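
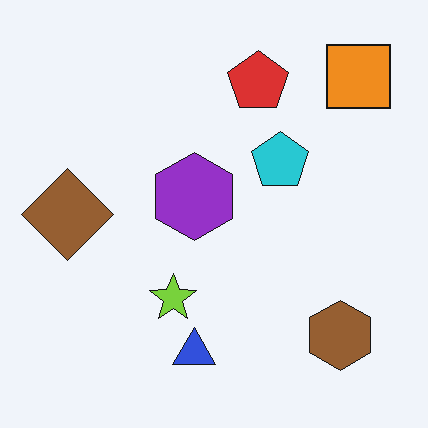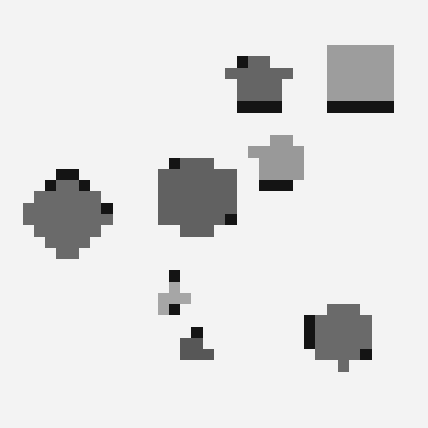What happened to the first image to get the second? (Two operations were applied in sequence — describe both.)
The second image is the first converted to grayscale, then coarsely pixelated.

All color is removed — every shape is now a shade of grey. Shapes are reduced to large square blocks; fine edges and outlines are lost — a downscale-then-upscale (mosaic) effect.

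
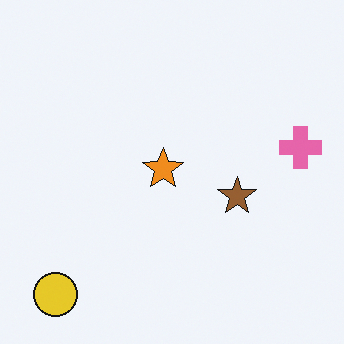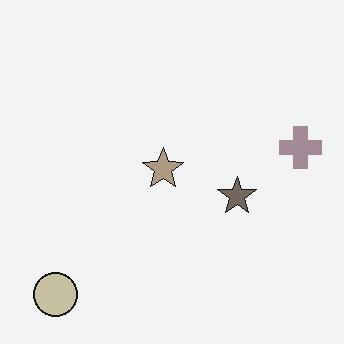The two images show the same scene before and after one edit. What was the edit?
This is the original image made much more muted (saturation change).

All colors are more muted and greyish — a global saturation change.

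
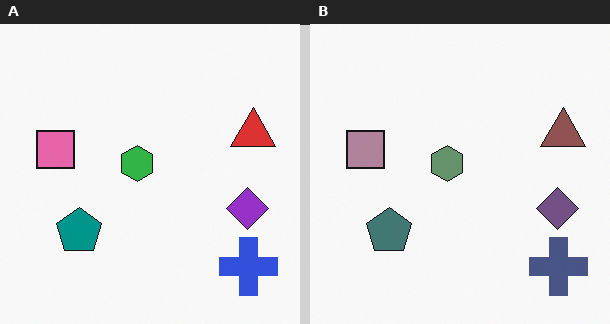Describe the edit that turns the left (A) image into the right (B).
The transformation is: heavily desaturated.

All colors are more muted and greyish — a global saturation change.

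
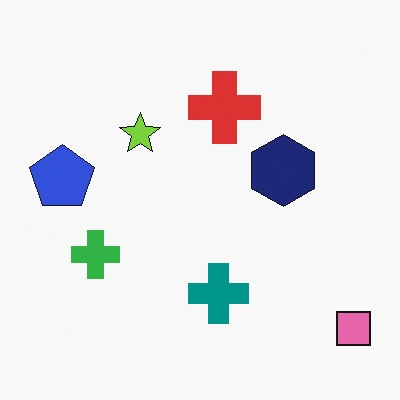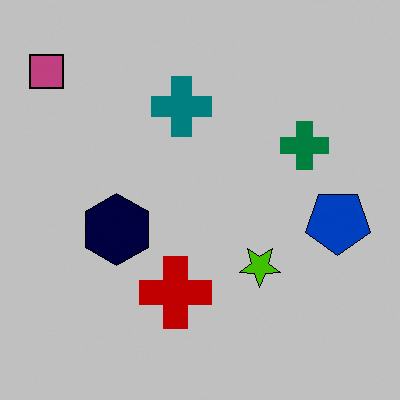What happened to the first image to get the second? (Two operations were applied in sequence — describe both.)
The image was rotated 180°, then aggressively posterized.

The pink square sits in the bottom-right of the first image and the top-left of the second — consistent with a whole-image 180° rotation. Each flat color has snapped to a coarser quantized level — most visibly, the near-white background has dropped to a flat grey.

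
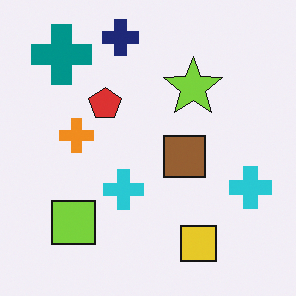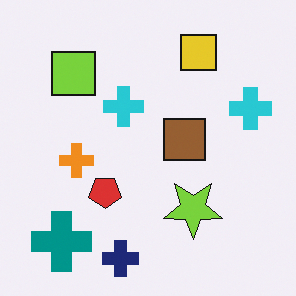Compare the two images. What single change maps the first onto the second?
The second image is the first flipped vertically (top ↔ bottom).

The navy cross is in the top of the first image and the bottom of the second — shapes on opposite sides of the horizontal midline have swapped in a mirror flip.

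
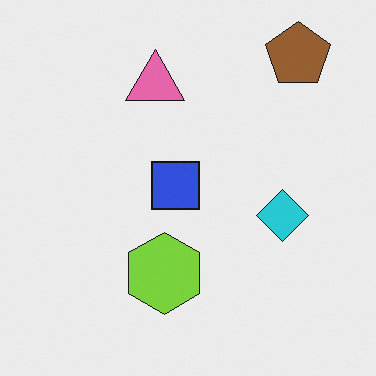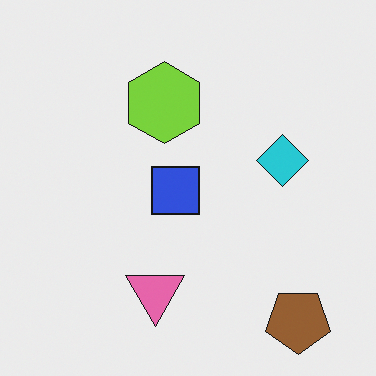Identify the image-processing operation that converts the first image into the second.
The image was flipped vertically (top ↔ bottom).

The brown pentagon is in the top-right of the first image and the bottom-right of the second — shapes on opposite sides of the horizontal midline have swapped in a mirror flip.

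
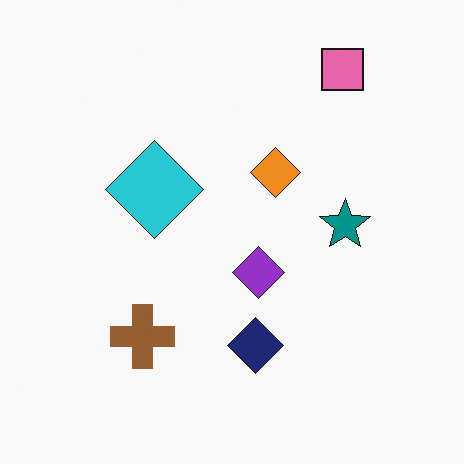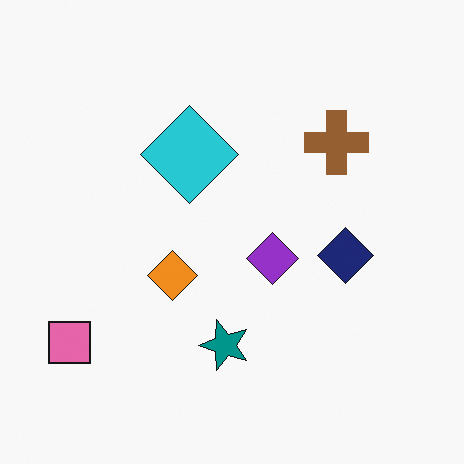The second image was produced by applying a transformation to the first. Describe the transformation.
The second image is the first transposed (reflected across the top-left ↔ bottom-right diagonal).

Shapes have swapped their row and column positions — what was in the top-right is now in the bottom-left — a diagonal reflection.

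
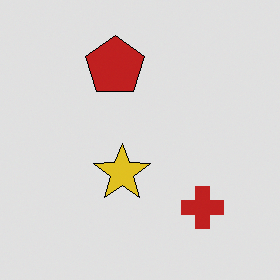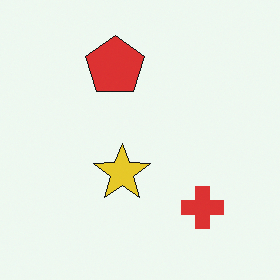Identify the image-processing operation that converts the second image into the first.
It was moderately posterized.

Each flat color has snapped to a coarser quantized level — most visibly, the near-white background has dropped to a flat grey.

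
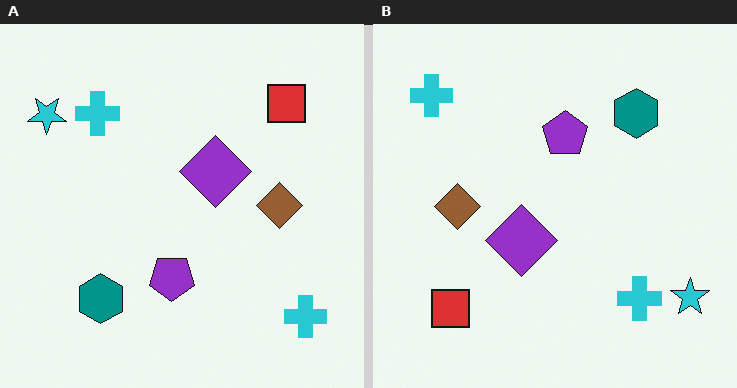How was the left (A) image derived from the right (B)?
The image was rotated 180°.

The cyan star sits in the bottom-right of the right (B) image and the top-left of the left (A) — consistent with a whole-image 180° rotation.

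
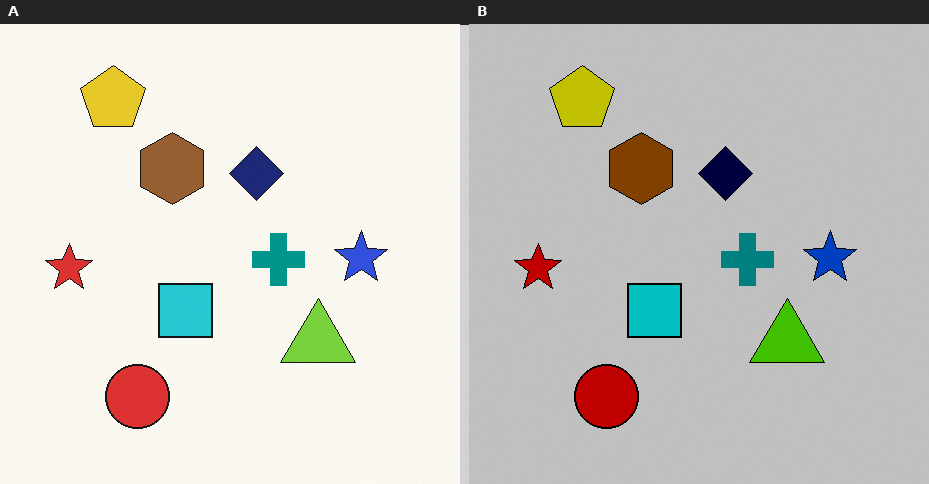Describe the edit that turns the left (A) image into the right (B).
This is the original image heavily posterized to just a handful of flat colors.

Each flat color has snapped to a coarser quantized level — most visibly, the near-white background has dropped to a flat grey.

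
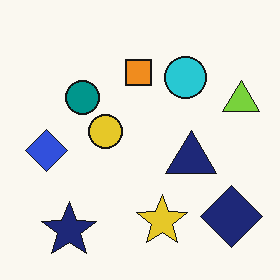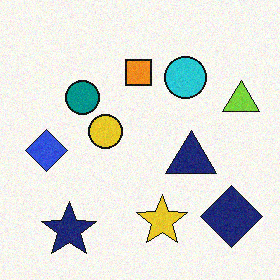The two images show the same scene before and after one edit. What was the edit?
The second image is the first degraded with a light layer of grain.

Random speckle covers the whole image, including the flat background.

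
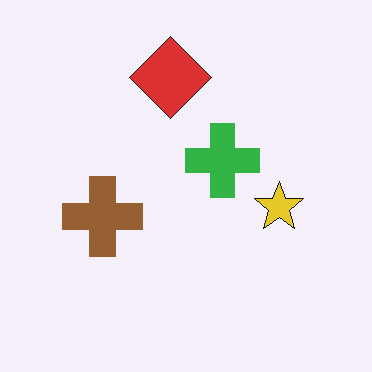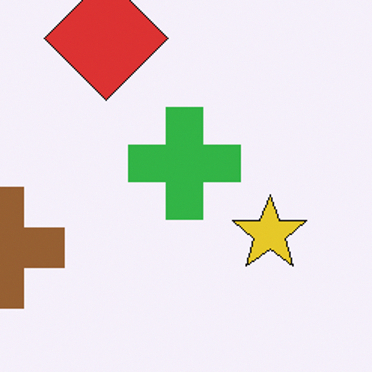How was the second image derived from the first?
It was cropped to a modestly smaller region and rescaled.

The visible shapes are larger and the field of view is narrower; shapes near the original edges may be partly or wholly outside the frame — a crop-and-rescale.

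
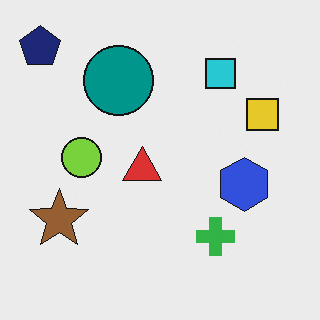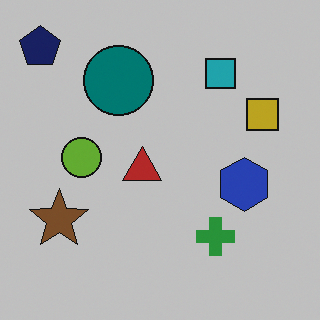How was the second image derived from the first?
It was darkened a little.

Every pixel — background and shapes alike — is uniformly darkened.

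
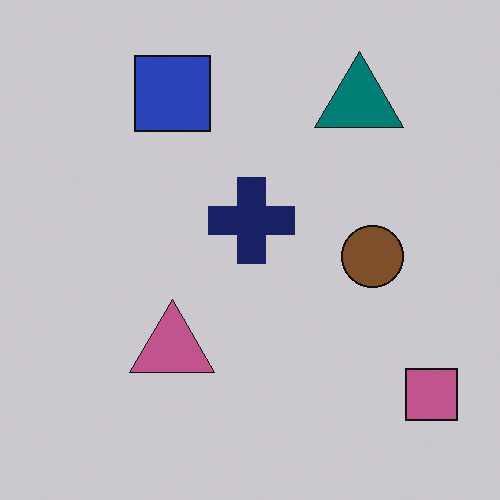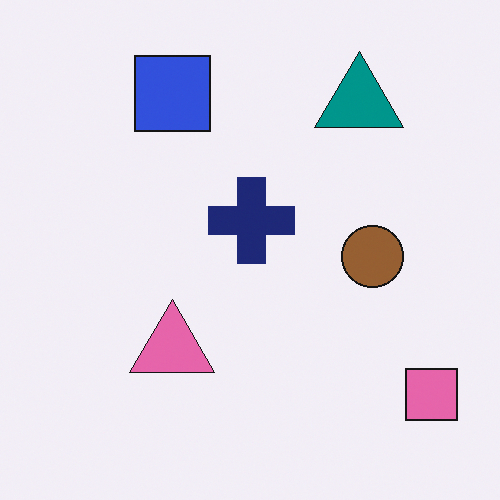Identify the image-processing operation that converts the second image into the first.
The image was darkened a little.

Every pixel — background and shapes alike — is uniformly darkened.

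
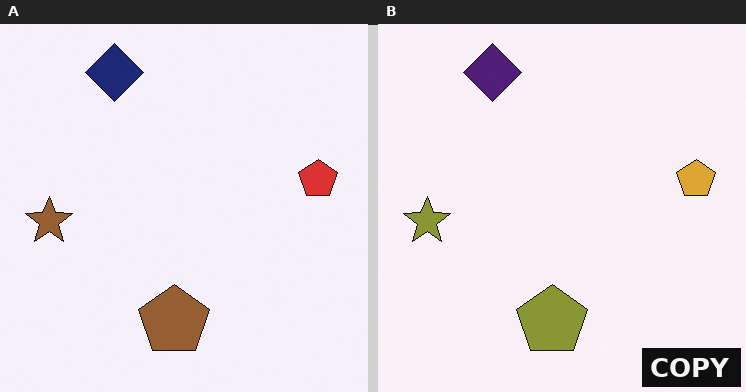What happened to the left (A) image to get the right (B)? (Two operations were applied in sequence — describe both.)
The transformation is: hue-shifted slightly, then watermarked with the text "COPY" in the lower-right corner.

Every shape's color has rotated by the same amount around the hue wheel — a uniform hue shift. A dark label reading "COPY" appears in the lower-right corner.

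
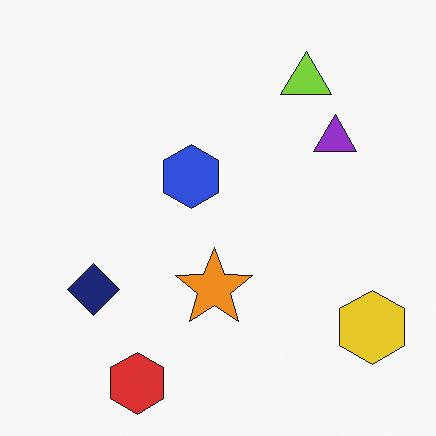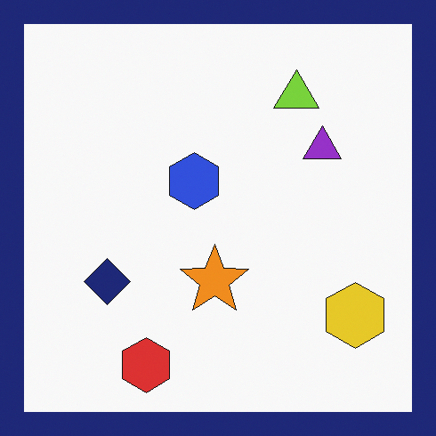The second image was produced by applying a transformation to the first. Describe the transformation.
The transformation is: framed with a navy border.

A solid navy frame runs around the edge of the second image, with the content slightly shrunk inside it.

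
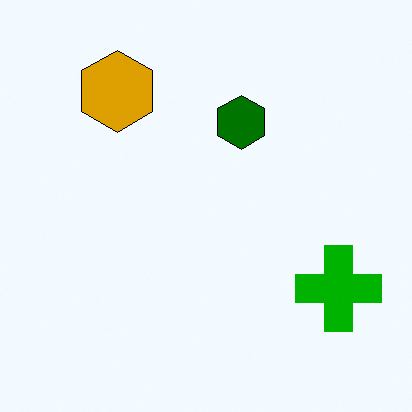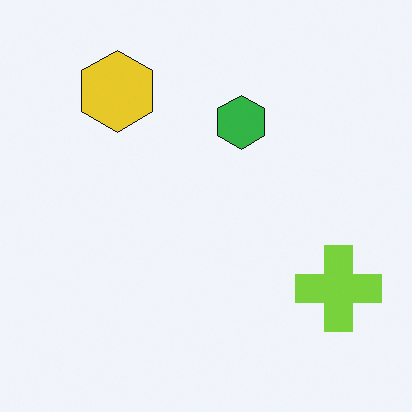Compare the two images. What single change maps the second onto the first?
The transformation is: boosted in contrast.

Tones are pushed away from mid-grey across the whole image — a global contrast change.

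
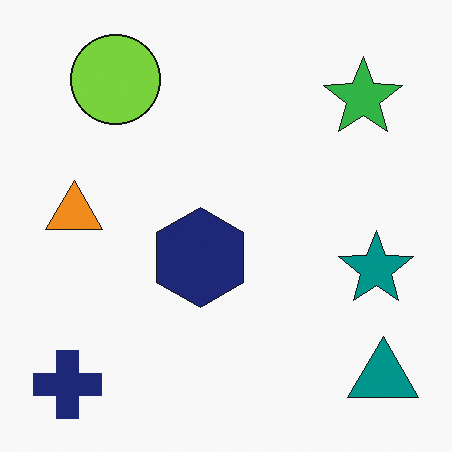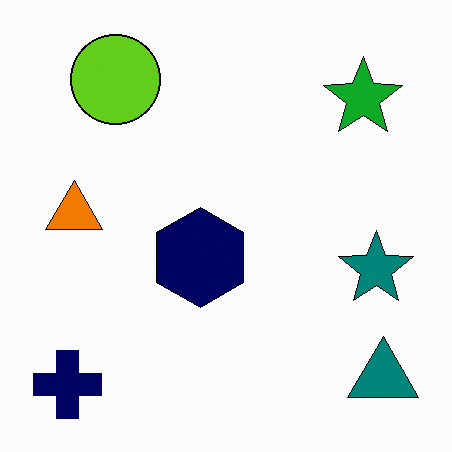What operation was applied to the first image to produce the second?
The transformation is: given slightly increased contrast.

Tones are pushed away from mid-grey across the whole image — a global contrast change.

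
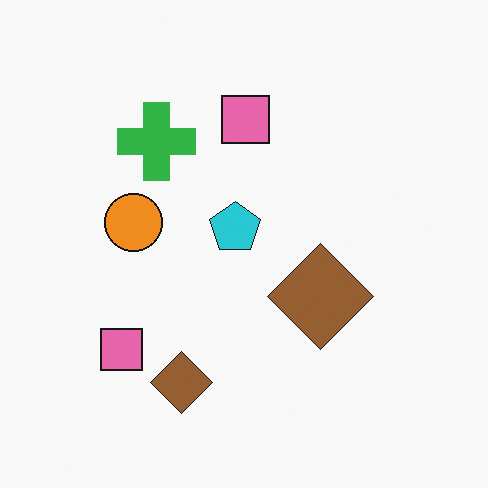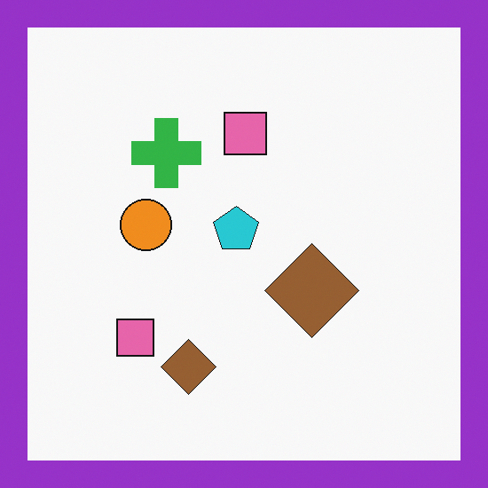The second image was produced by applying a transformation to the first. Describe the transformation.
This is the original image framed with a purple border.

A solid purple frame runs around the edge of the second image, with the content slightly shrunk inside it.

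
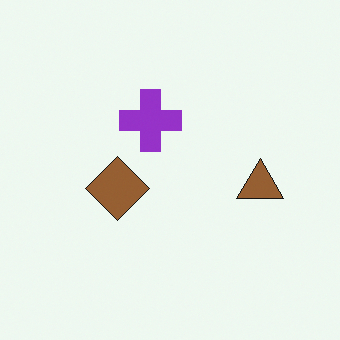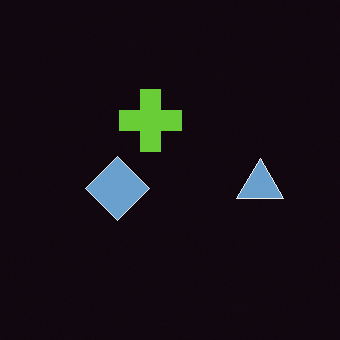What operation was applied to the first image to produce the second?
The transformation is: color-inverted (negative).

The light background has become dark and every shape's color is its complement — a photographic negative.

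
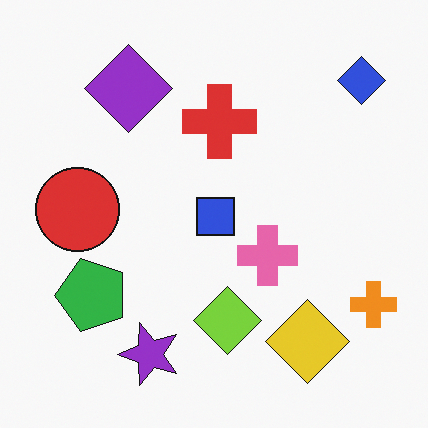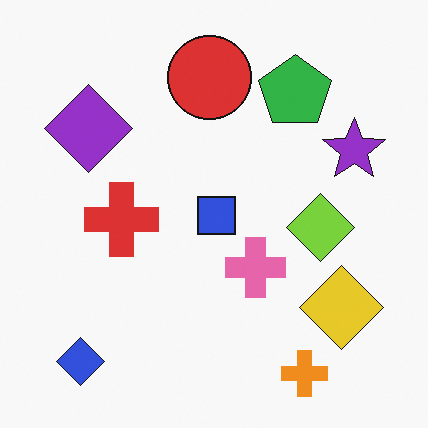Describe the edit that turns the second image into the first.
Transposed (reflected across the top-left ↔ bottom-right diagonal).

Shapes have swapped their row and column positions — what was in the top-right is now in the bottom-left — a diagonal reflection.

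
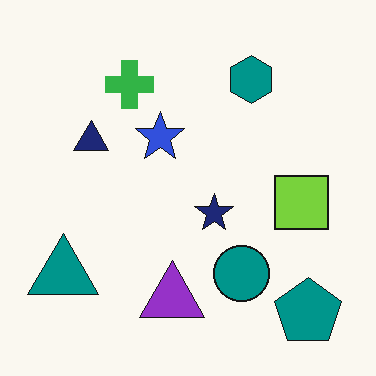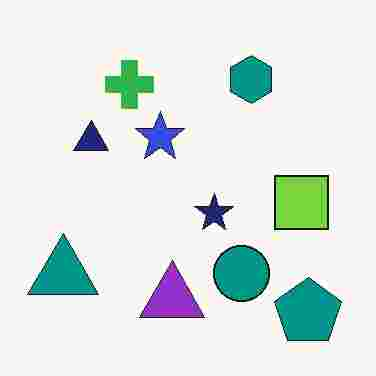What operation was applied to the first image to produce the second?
The transformation is: heavily JPEG-compressed with obvious blocking artifacts.

Blocky 8×8 compression artifacts appear around shape edges and the flat background shows ringing — characteristic JPEG degradation.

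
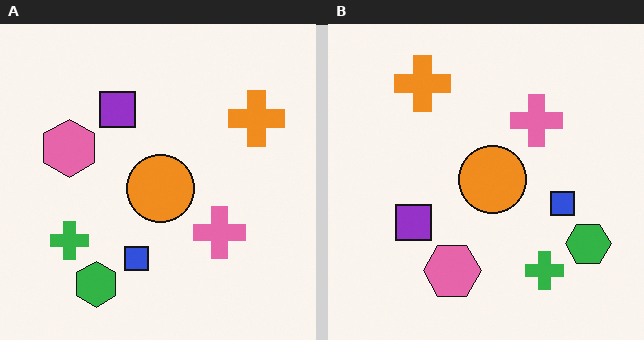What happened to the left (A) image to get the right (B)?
Rotated 90° counter-clockwise.

The green hexagon sits in the bottom-left of the left (A) image and the bottom-right of the right (B) — consistent with a whole-image 90° counter-clockwise rotation.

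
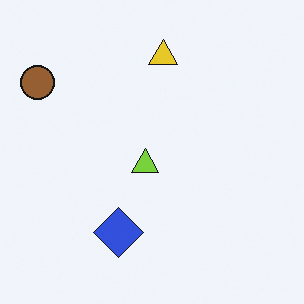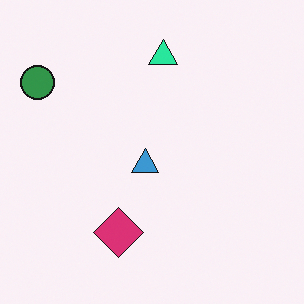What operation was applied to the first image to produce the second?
Hue-shifted through roughly a third of the color wheel.

Every shape's color has rotated by the same amount around the hue wheel — a uniform hue shift.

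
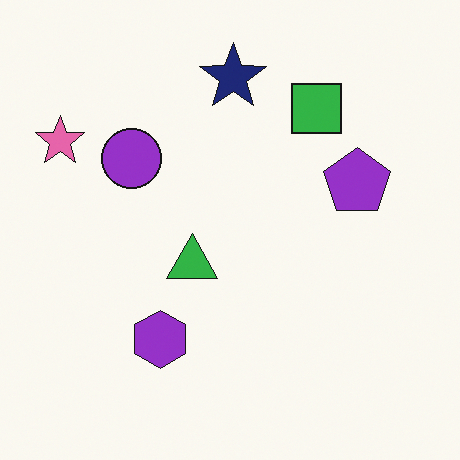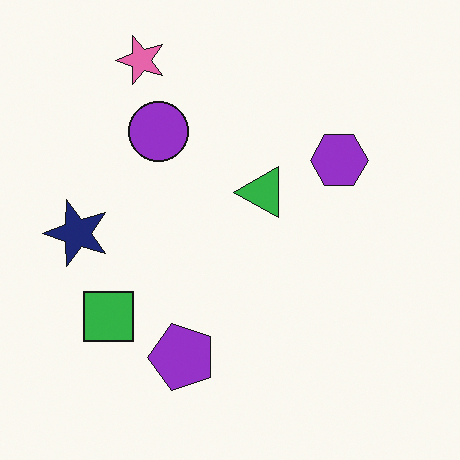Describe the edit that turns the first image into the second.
Transposed (reflected across the top-left ↔ bottom-right diagonal).

Shapes have swapped their row and column positions — what was in the top-right is now in the bottom-left — a diagonal reflection.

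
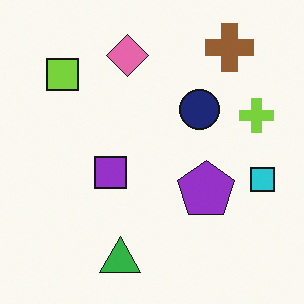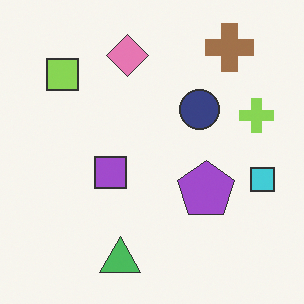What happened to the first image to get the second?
It was given slightly reduced contrast.

Tones are pushed toward mid-grey across the whole image — a global contrast change.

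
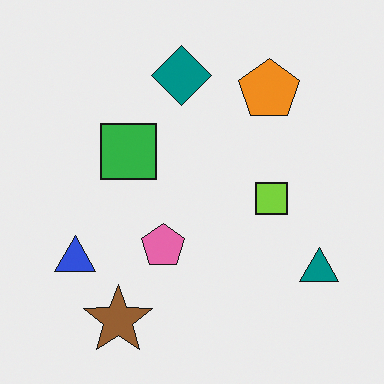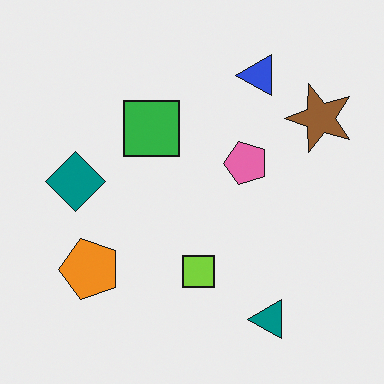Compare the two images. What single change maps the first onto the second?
It was transposed (reflected across the top-left ↔ bottom-right diagonal).

Shapes have swapped their row and column positions — what was in the top-right is now in the bottom-left — a diagonal reflection.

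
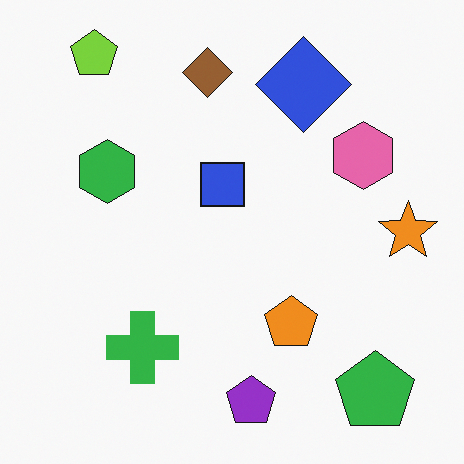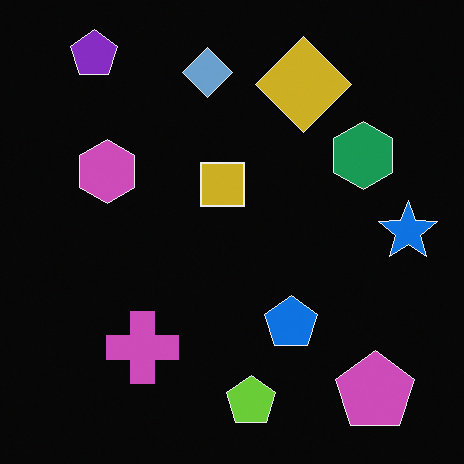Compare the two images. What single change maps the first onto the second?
It was color-inverted (negative).

The light background has become dark and every shape's color is its complement — a photographic negative.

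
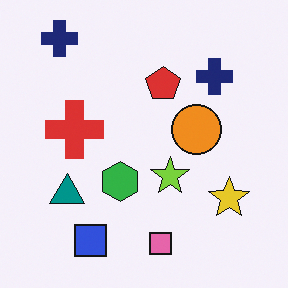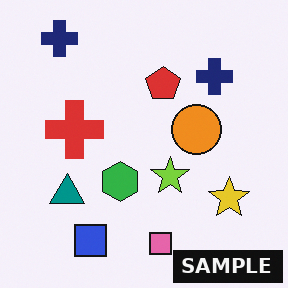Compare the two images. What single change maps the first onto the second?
This is the original image watermarked with the text "SAMPLE" in the lower-right corner.

A dark label reading "SAMPLE" appears in the lower-right corner.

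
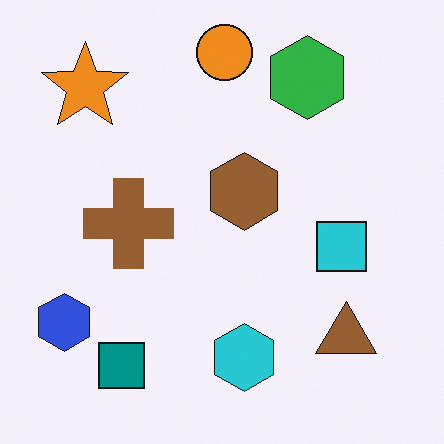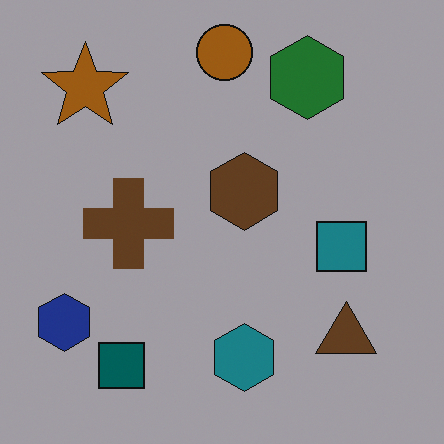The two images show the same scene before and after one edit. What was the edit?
It was substantially darkened.

Every pixel — background and shapes alike — is uniformly darkened.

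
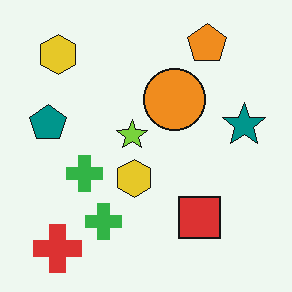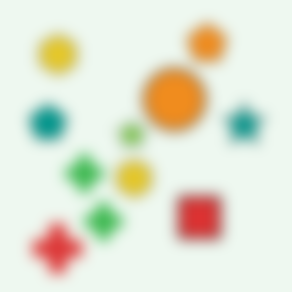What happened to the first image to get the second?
It was heavily blurred.

Shape edges and outlines are uniformly softened across the whole image.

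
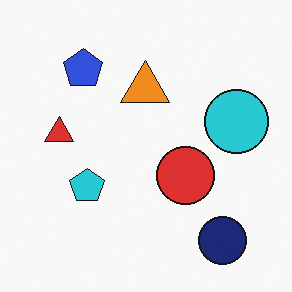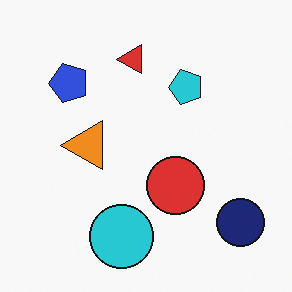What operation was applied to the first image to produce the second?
It was transposed (reflected across the top-left ↔ bottom-right diagonal).

Shapes have swapped their row and column positions — what was in the top-right is now in the bottom-left — a diagonal reflection.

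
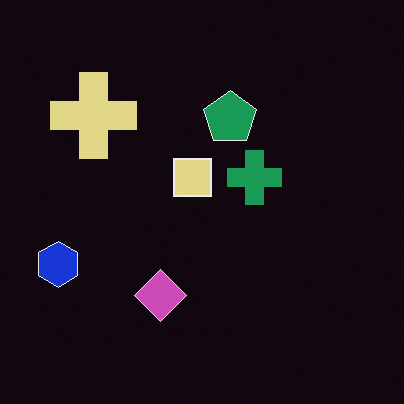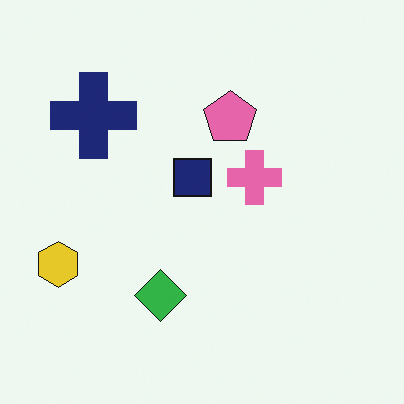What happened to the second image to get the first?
The first image is the second color-inverted (negative).

The light background has become dark and every shape's color is its complement — a photographic negative.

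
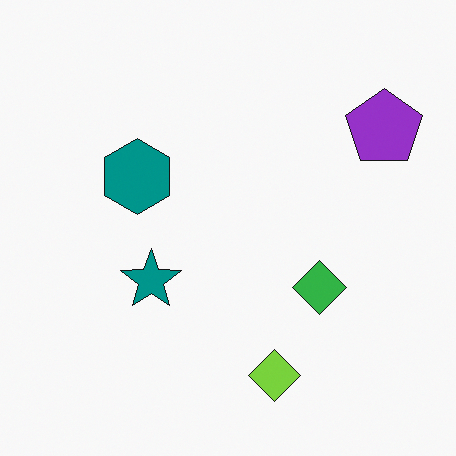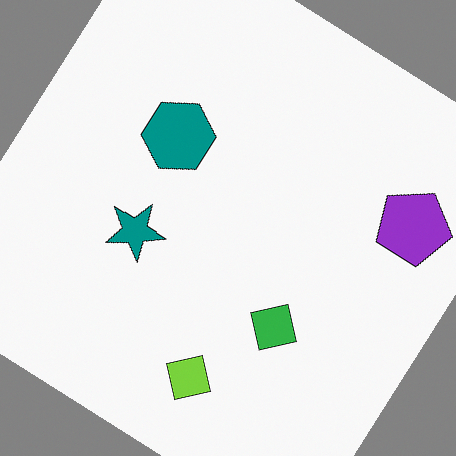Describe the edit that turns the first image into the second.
It was rotated clockwise by a large amount — several tens of degrees.

Every shape is tilted by the same angle and the image corners show triangular fill wedges — a whole-image rotation by a non-right angle.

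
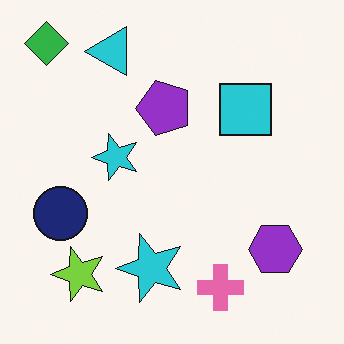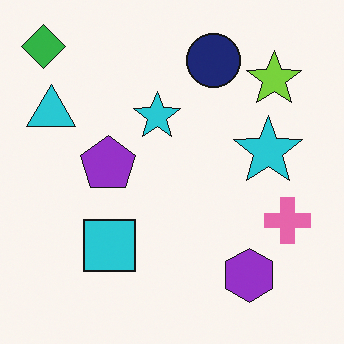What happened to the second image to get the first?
This is the original image transposed (reflected across the top-left ↔ bottom-right diagonal).

Shapes have swapped their row and column positions — what was in the top-right is now in the bottom-left — a diagonal reflection.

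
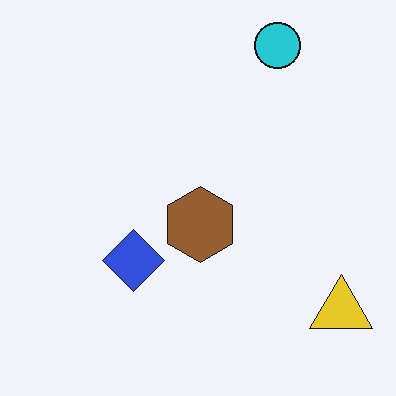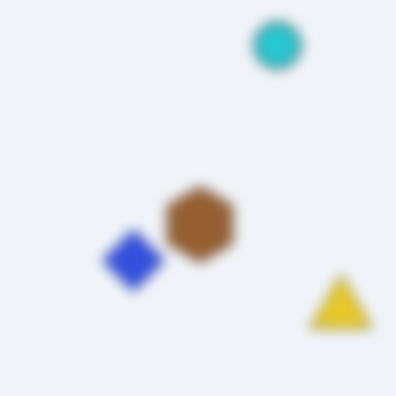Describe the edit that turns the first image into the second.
Heavily blurred.

Shape edges and outlines are uniformly softened across the whole image.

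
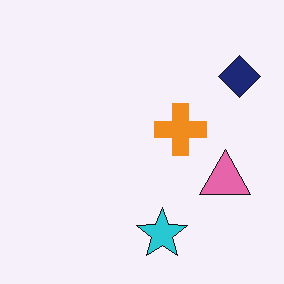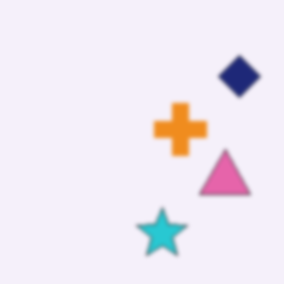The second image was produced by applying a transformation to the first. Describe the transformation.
This is the original image given a subtle gaussian blur.

Shape edges and outlines are uniformly softened across the whole image.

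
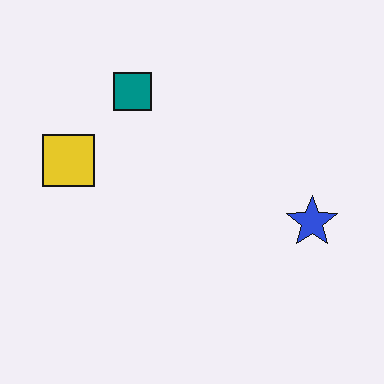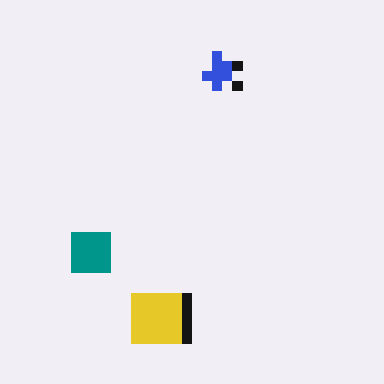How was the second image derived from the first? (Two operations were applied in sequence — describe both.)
The transformation is: heavily pixelated into large blocks, then rotated 90° counter-clockwise.

Shapes are reduced to large square blocks; fine edges and outlines are lost — a downscale-then-upscale (mosaic) effect. The yellow square sits in the left of the first image and the bottom of the second — consistent with a whole-image 90° counter-clockwise rotation.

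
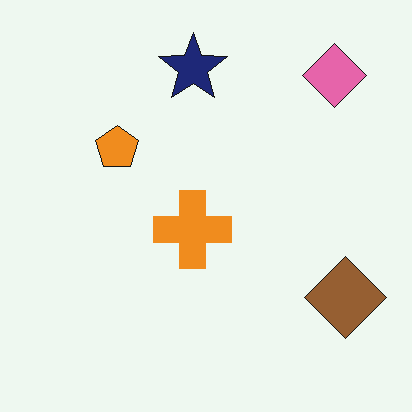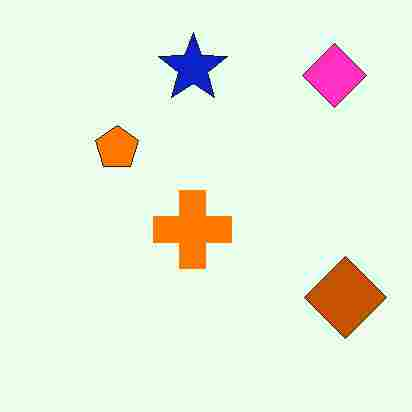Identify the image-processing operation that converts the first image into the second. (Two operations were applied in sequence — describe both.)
This is the original image made much more vivid (saturation change), then degraded with heavy JPEG compression.

All colors are more vivid — a global saturation change. Blocky 8×8 compression artifacts appear around shape edges and the flat background shows ringing — characteristic JPEG degradation.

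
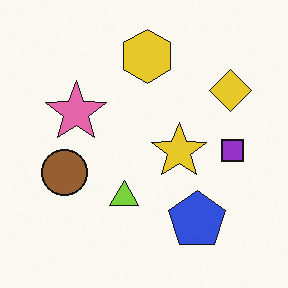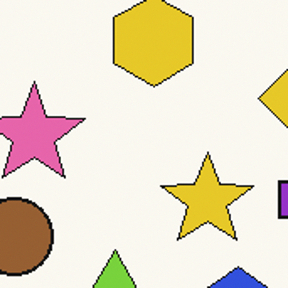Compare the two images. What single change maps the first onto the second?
It was cropped tightly and scaled back up.

The visible shapes are larger and the field of view is narrower; shapes near the original edges may be partly or wholly outside the frame — a crop-and-rescale.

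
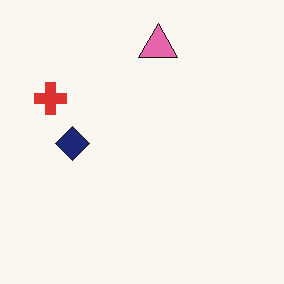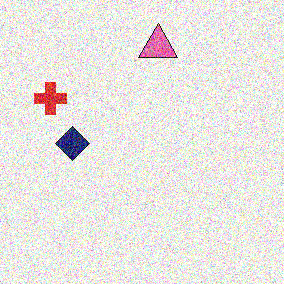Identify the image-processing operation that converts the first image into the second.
It was degraded with heavy additive noise.

Random speckle covers the whole image, including the flat background.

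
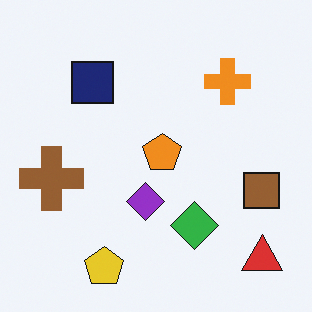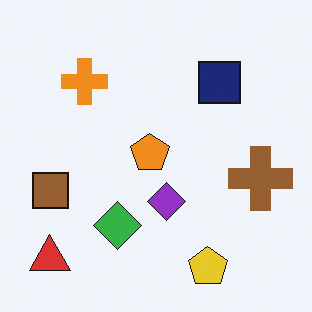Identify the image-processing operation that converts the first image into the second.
This is the original image flipped horizontally (left ↔ right).

The red triangle is in the bottom-right of the first image and the bottom-left of the second — shapes on opposite sides of the vertical midline have swapped in a mirror flip.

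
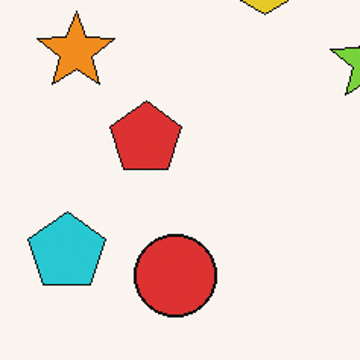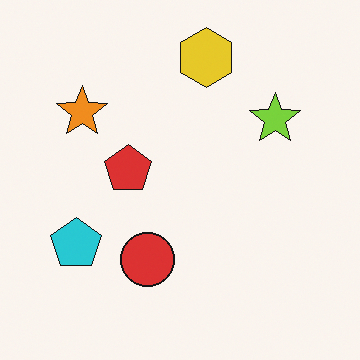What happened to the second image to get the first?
The transformation is: cropped slightly and scaled back up.

The visible shapes are larger and the field of view is narrower; shapes near the original edges may be partly or wholly outside the frame — a crop-and-rescale.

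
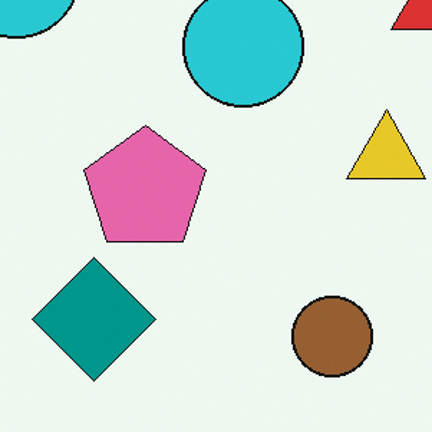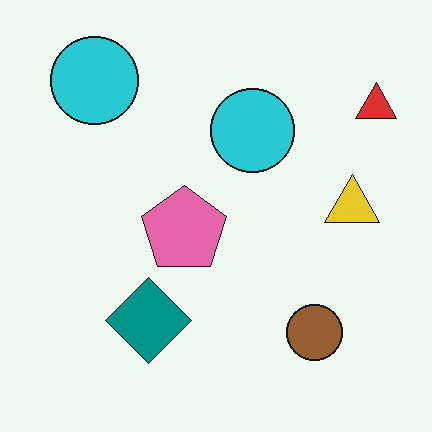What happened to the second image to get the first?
Cropped to a modestly smaller region and rescaled.

The visible shapes are larger and the field of view is narrower; shapes near the original edges may be partly or wholly outside the frame — a crop-and-rescale.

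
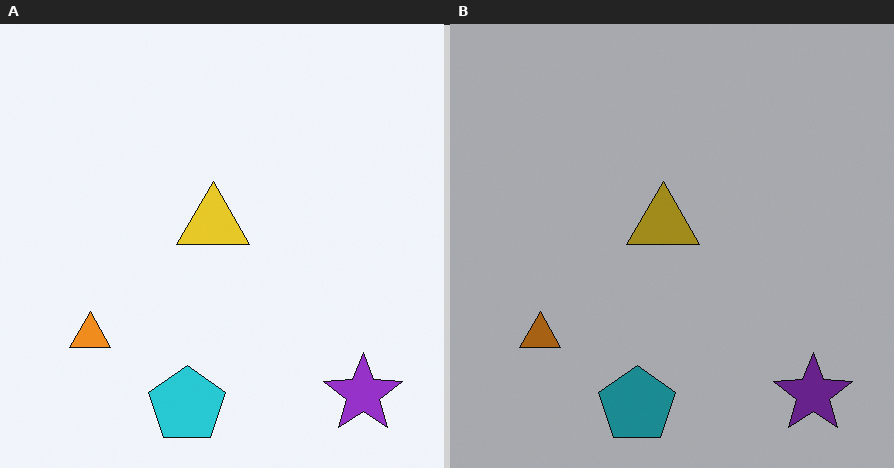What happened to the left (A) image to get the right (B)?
It was noticeably darkened.

Every pixel — background and shapes alike — is uniformly darkened.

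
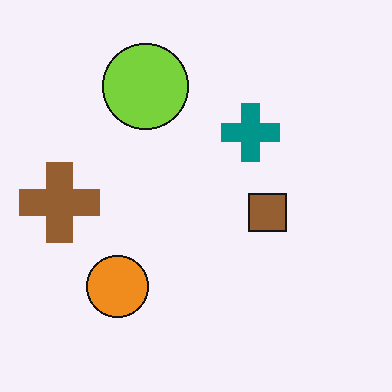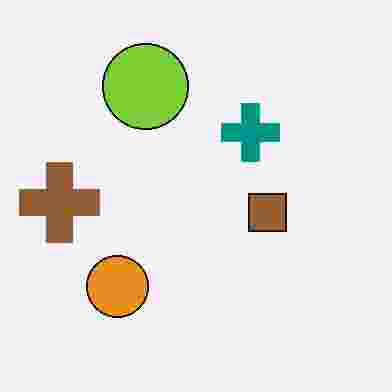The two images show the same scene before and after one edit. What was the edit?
The transformation is: degraded with heavy JPEG compression.

Blocky 8×8 compression artifacts appear around shape edges and the flat background shows ringing — characteristic JPEG degradation.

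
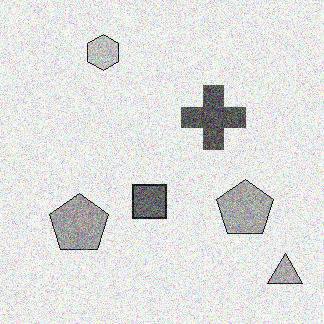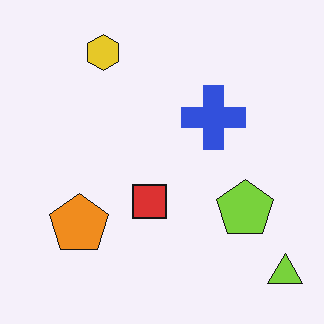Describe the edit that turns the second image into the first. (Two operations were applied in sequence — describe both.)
Converted to grayscale, then degraded with strong gaussian noise.

All color is removed — every shape is now a shade of grey. Random speckle covers the whole image, including the flat background.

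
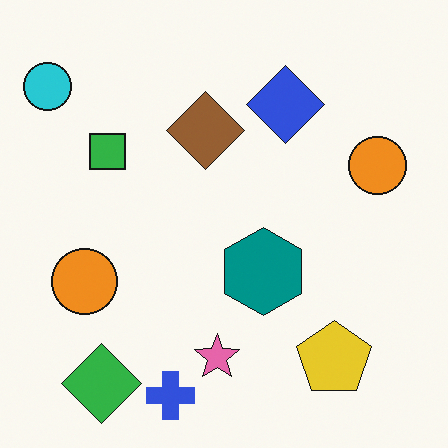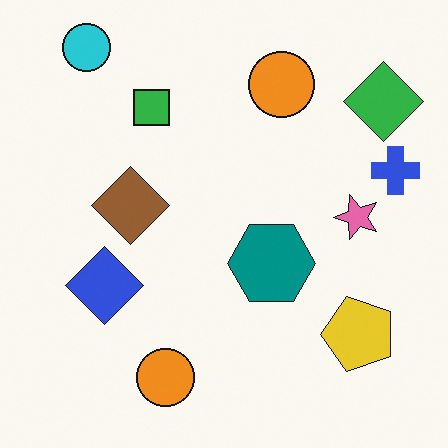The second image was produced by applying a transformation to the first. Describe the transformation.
The second image is the first transposed (reflected across the top-left ↔ bottom-right diagonal).

Shapes have swapped their row and column positions — what was in the top-right is now in the bottom-left — a diagonal reflection.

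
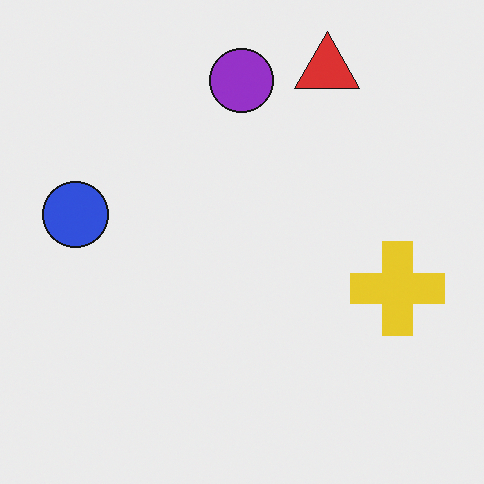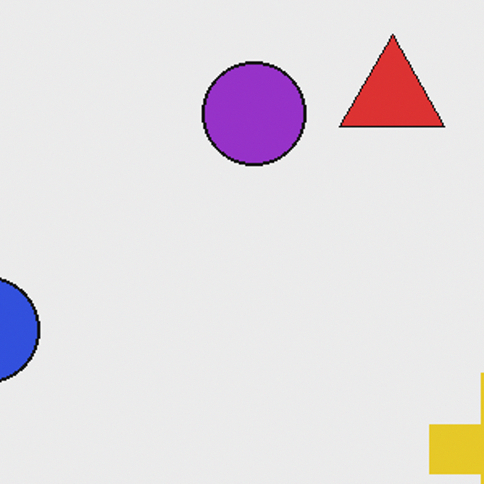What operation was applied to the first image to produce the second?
The second image is the first cropped to a modestly smaller region and rescaled.

The visible shapes are larger and the field of view is narrower; shapes near the original edges may be partly or wholly outside the frame — a crop-and-rescale.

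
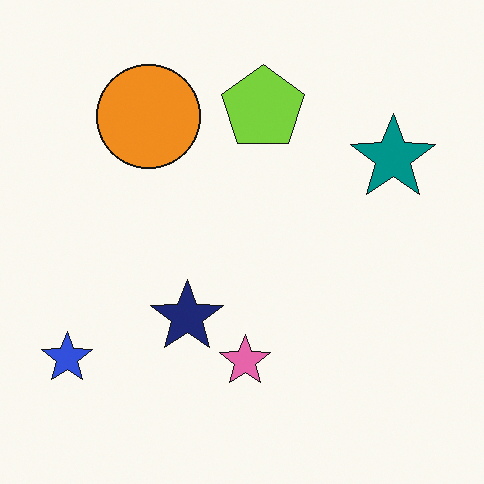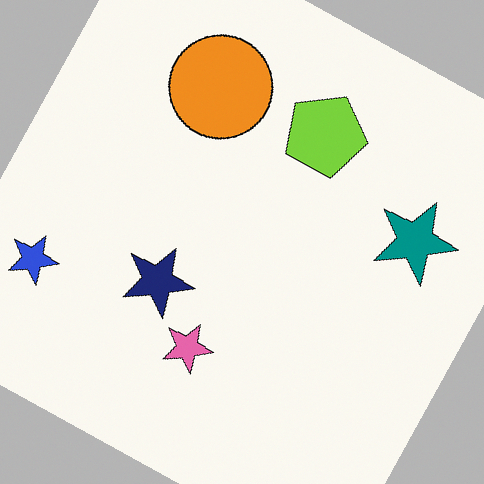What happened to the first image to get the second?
It was rotated clockwise by a clearly visible amount.

Every shape is tilted by the same angle and the image corners show triangular fill wedges — a whole-image rotation by a non-right angle.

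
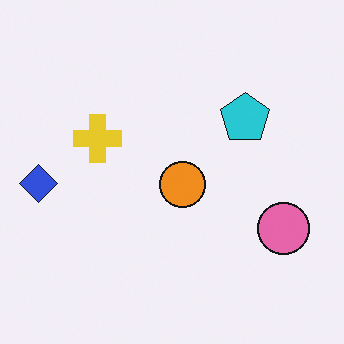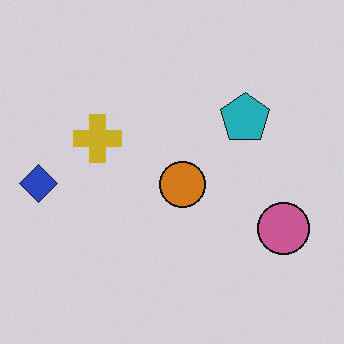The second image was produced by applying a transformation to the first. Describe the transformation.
It was darkened a little.

Every pixel — background and shapes alike — is uniformly darkened.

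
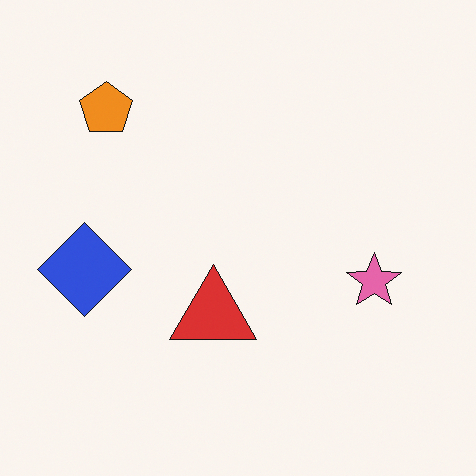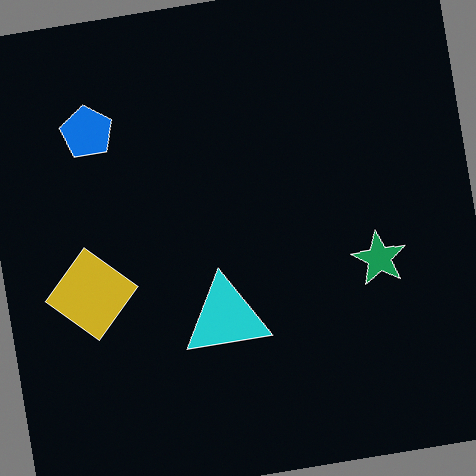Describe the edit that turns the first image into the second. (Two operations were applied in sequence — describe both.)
This is the original image rotated counter-clockwise by a few degrees, then color-inverted (negative).

Every shape is tilted by the same angle and the image corners show triangular fill wedges — a whole-image rotation by a non-right angle. The light background has become dark and every shape's color is its complement — a photographic negative.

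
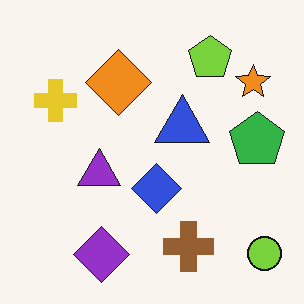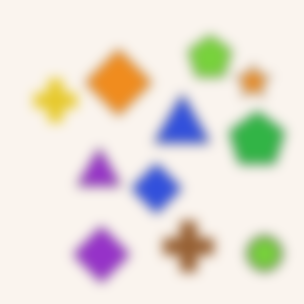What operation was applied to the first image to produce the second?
The second image is the first heavily blurred.

Shape edges and outlines are uniformly softened across the whole image.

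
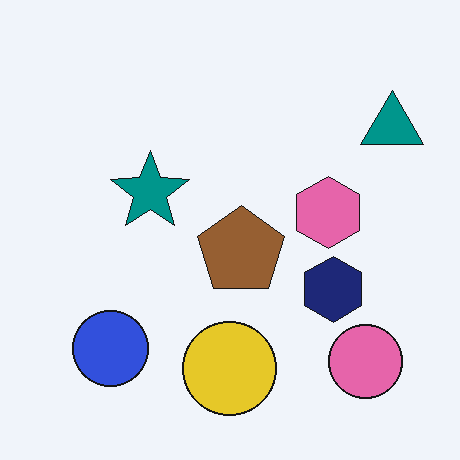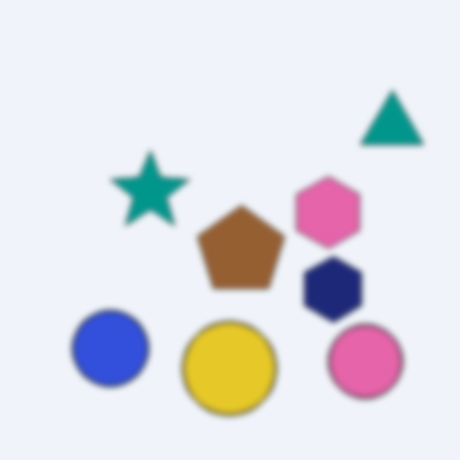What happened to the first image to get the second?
The image was moderately blurred.

Shape edges and outlines are uniformly softened across the whole image.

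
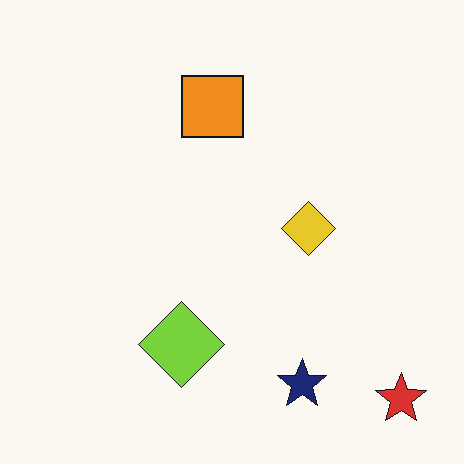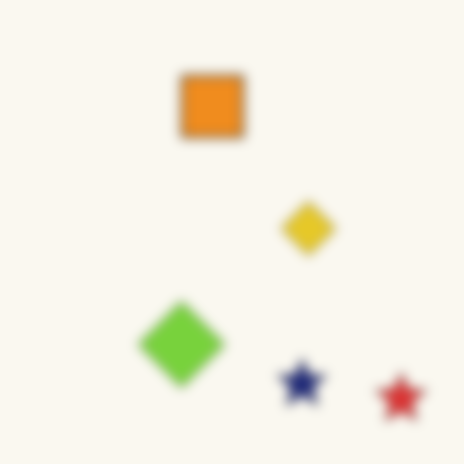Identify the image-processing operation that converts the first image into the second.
It was strongly gaussian-blurred.

Shape edges and outlines are uniformly softened across the whole image.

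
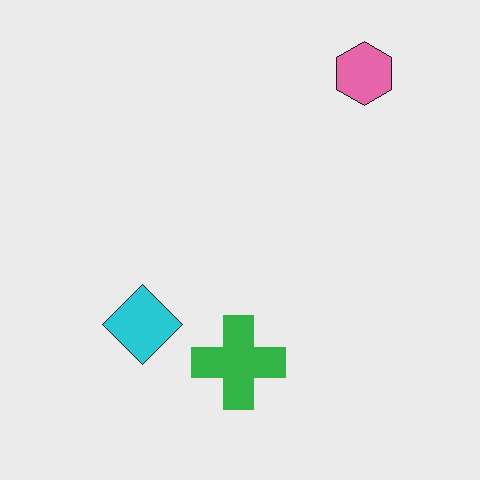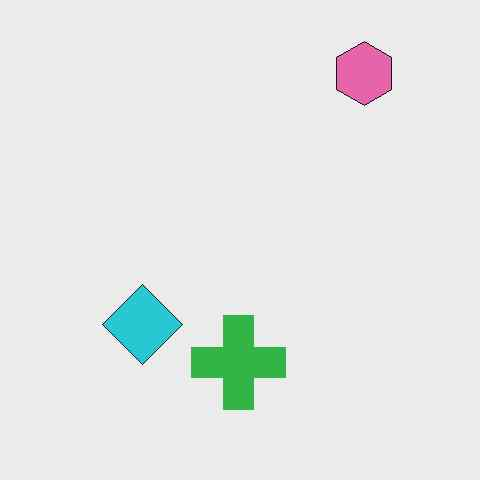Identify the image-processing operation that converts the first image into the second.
Given moderate JPEG compression.

Blocky 8×8 compression artifacts appear around shape edges and the flat background shows ringing — characteristic JPEG degradation.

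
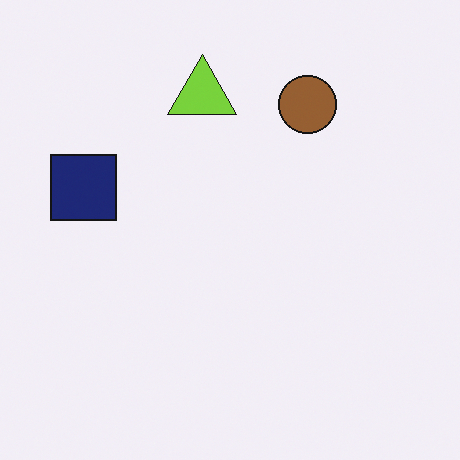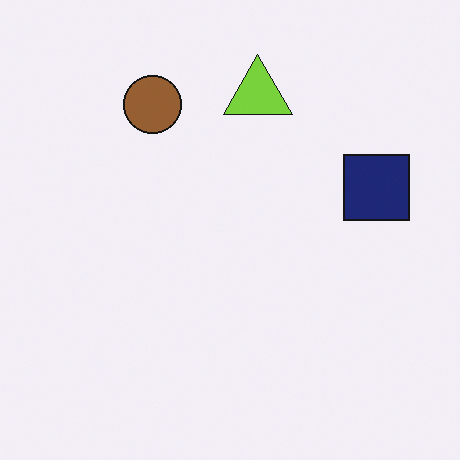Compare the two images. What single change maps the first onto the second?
It was flipped horizontally (left ↔ right).

The navy square is in the left of the first image and the right of the second — shapes on opposite sides of the vertical midline have swapped in a mirror flip.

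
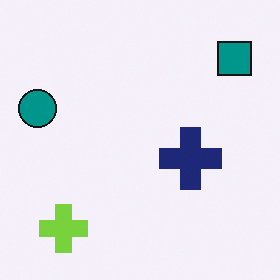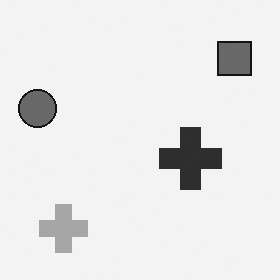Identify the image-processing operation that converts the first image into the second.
This is the original image converted to grayscale.

All color is removed — every shape is now a shade of grey.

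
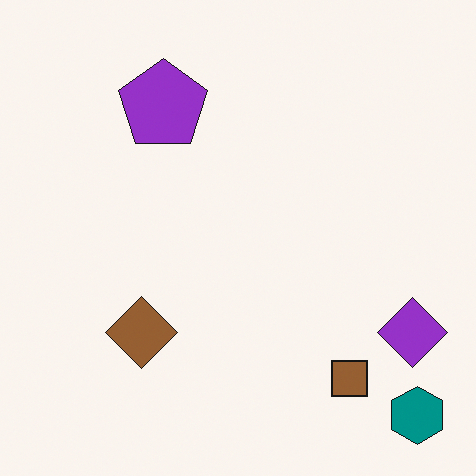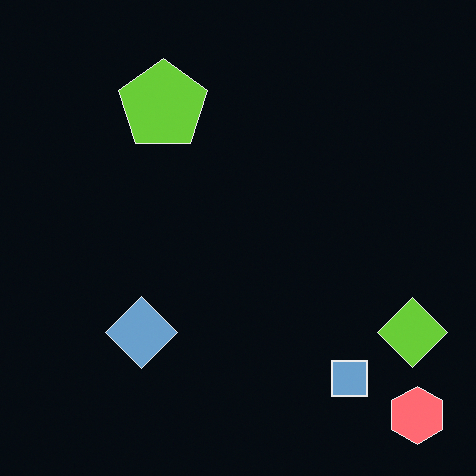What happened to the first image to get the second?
The second image is the first color-inverted (negative).

The light background has become dark and every shape's color is its complement — a photographic negative.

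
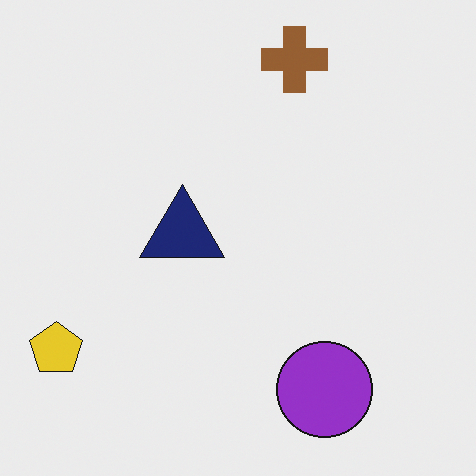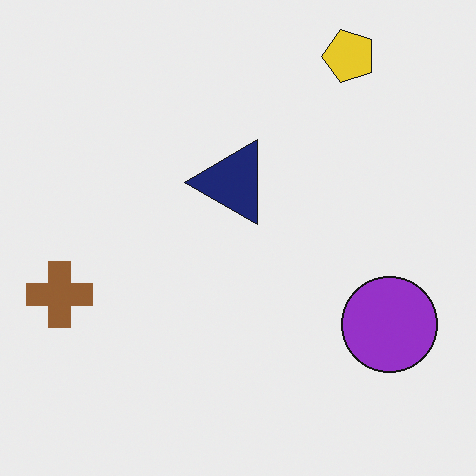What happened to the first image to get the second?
The image was transposed (reflected across the top-left ↔ bottom-right diagonal).

Shapes have swapped their row and column positions — what was in the top-right is now in the bottom-left — a diagonal reflection.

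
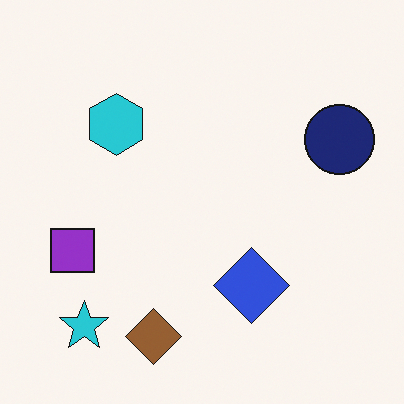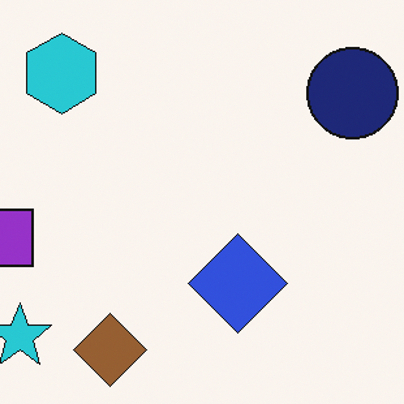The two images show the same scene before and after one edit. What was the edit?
It was cropped slightly and scaled back up.

The visible shapes are larger and the field of view is narrower; shapes near the original edges may be partly or wholly outside the frame — a crop-and-rescale.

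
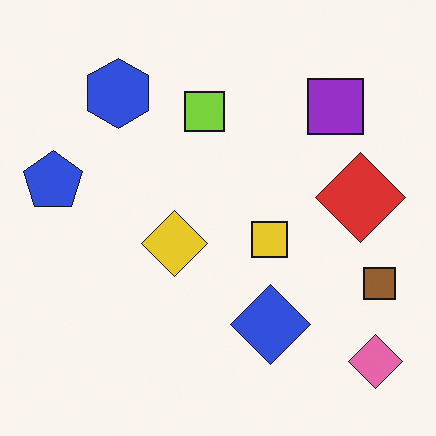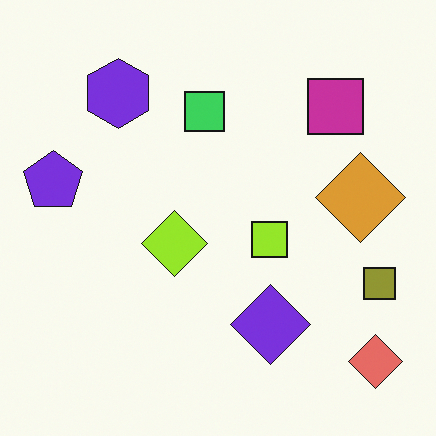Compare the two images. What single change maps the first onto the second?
The transformation is: hue-shifted slightly.

Every shape's color has rotated by the same amount around the hue wheel — a uniform hue shift.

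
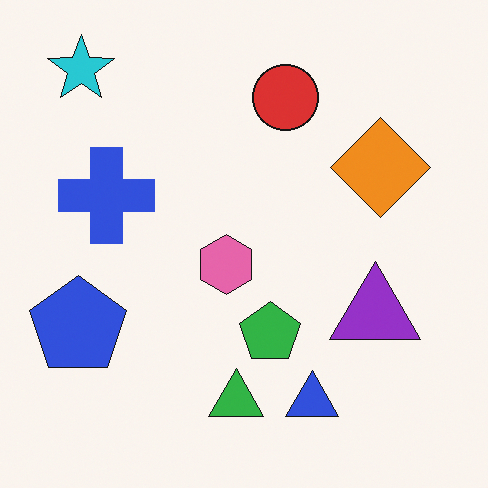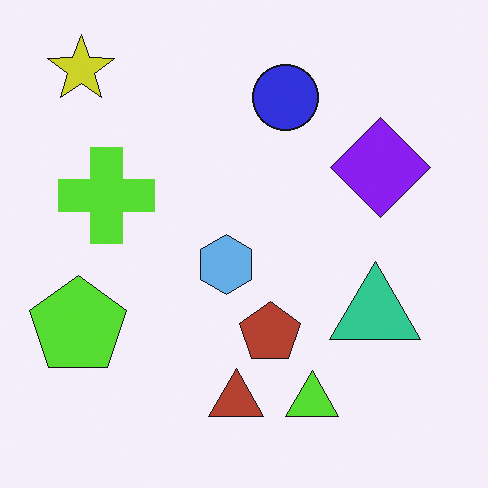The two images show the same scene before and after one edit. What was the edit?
The transformation is: hue-shifted through roughly half the color wheel.

Every shape's color has rotated by the same amount around the hue wheel — a uniform hue shift.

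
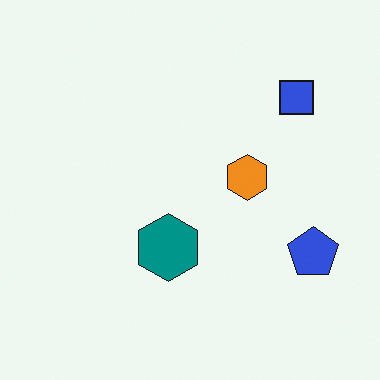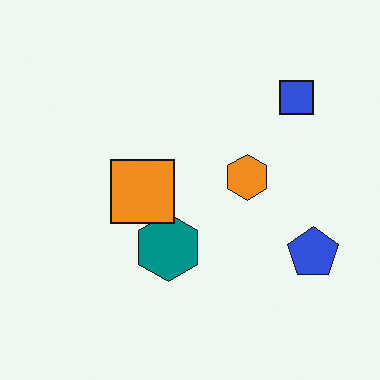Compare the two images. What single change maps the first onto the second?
This is the original image overlaid with an additional orange square.

An orange square appears in the second image that is absent from the first.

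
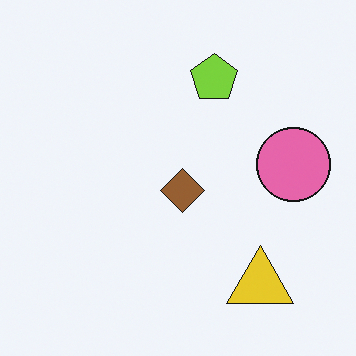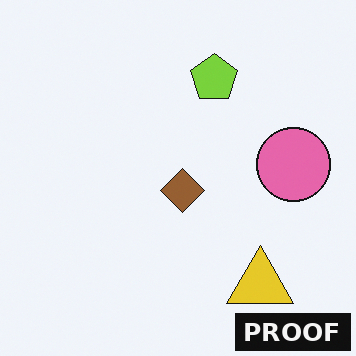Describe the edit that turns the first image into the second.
Watermarked with the text "PROOF" in the lower-right corner.

A dark label reading "PROOF" appears in the lower-right corner.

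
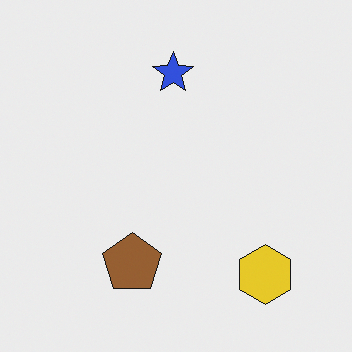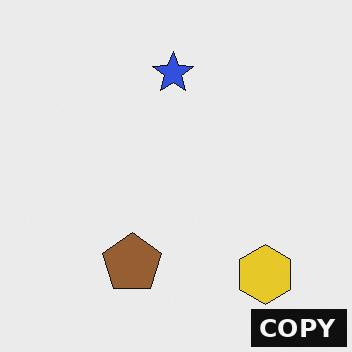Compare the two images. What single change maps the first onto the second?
It was watermarked with the text "COPY" in the lower-right corner.

A dark label reading "COPY" appears in the lower-right corner.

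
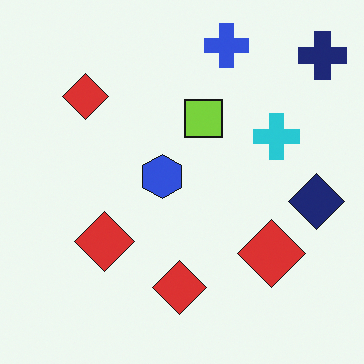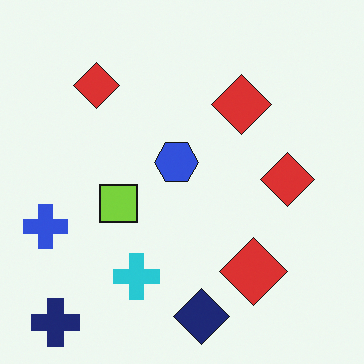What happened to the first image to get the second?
The transformation is: transposed (reflected across the top-left ↔ bottom-right diagonal).

Shapes have swapped their row and column positions — what was in the top-right is now in the bottom-left — a diagonal reflection.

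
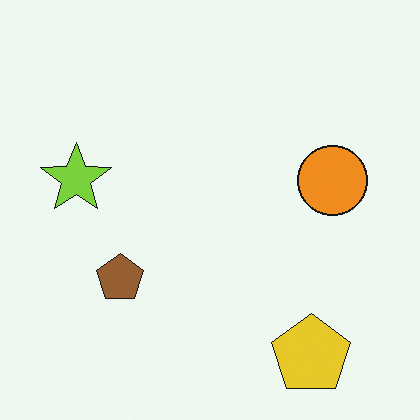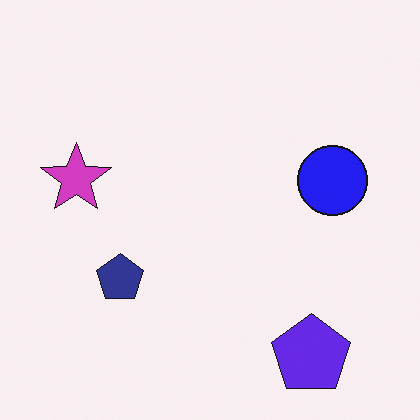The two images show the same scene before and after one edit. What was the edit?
It was hue-shifted by a large amount.

Every shape's color has rotated by the same amount around the hue wheel — a uniform hue shift.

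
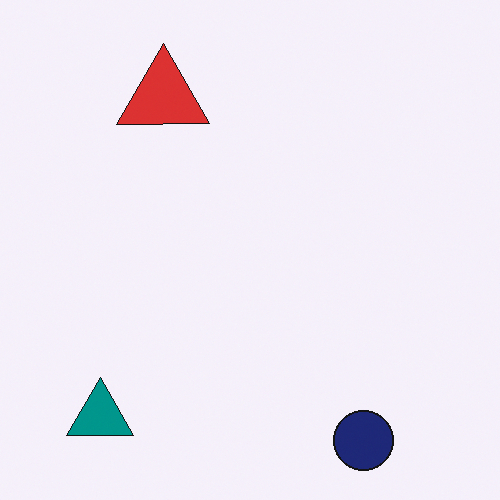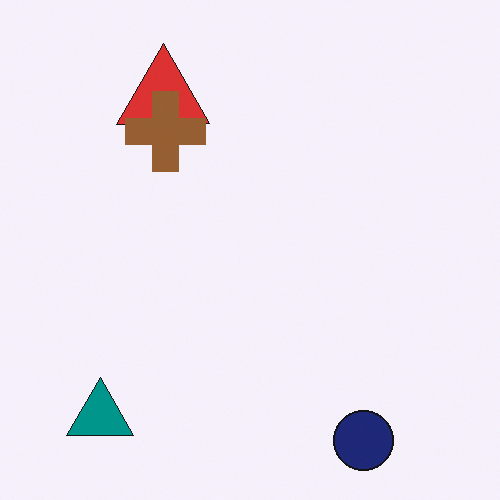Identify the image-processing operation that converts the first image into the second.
Overlaid with an additional brown cross.

A brown cross appears in the second image that is absent from the first.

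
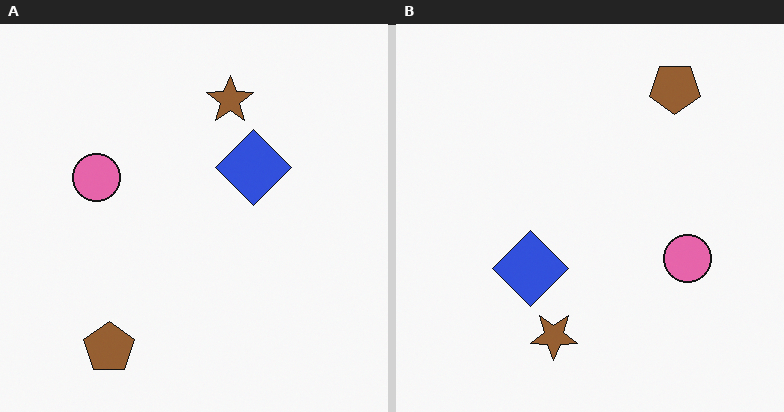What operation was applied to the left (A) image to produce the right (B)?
The right (B) image is the left (A) rotated 180°.

The brown pentagon sits in the bottom-left of the left (A) image and the top-right of the right (B) — consistent with a whole-image 180° rotation.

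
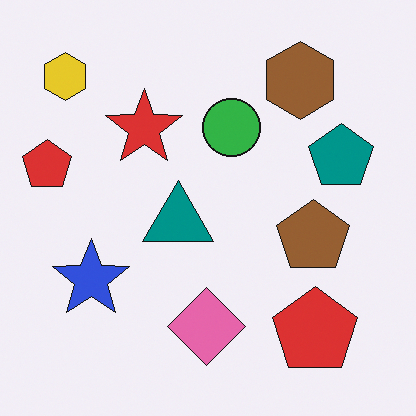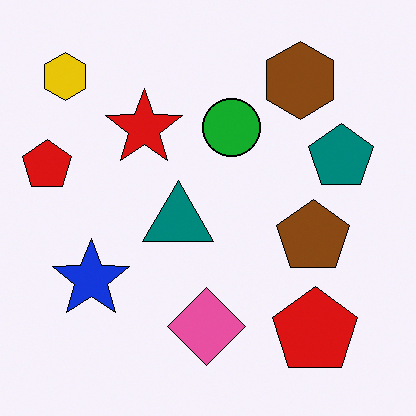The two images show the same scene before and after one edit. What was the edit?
Given slightly increased contrast.

Tones are pushed away from mid-grey across the whole image — a global contrast change.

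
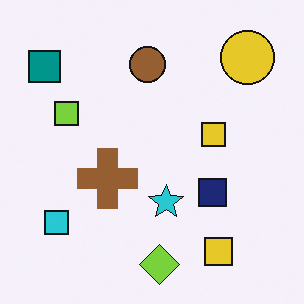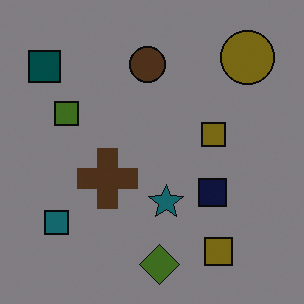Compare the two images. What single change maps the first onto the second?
Noticeably darkened.

Every pixel — background and shapes alike — is uniformly darkened.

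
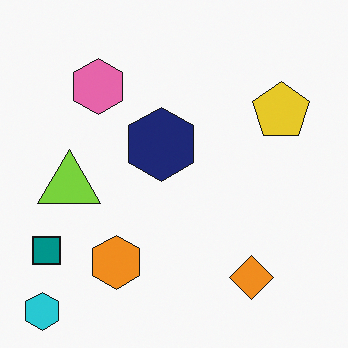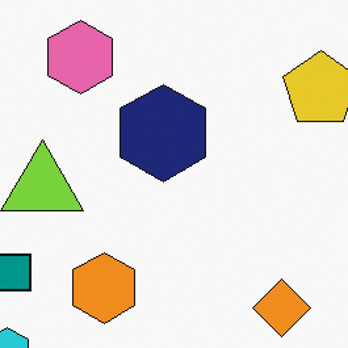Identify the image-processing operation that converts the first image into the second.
The image was cropped to a modestly smaller region and rescaled.

The visible shapes are larger and the field of view is narrower; shapes near the original edges may be partly or wholly outside the frame — a crop-and-rescale.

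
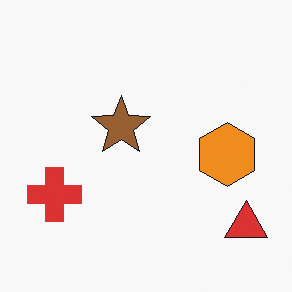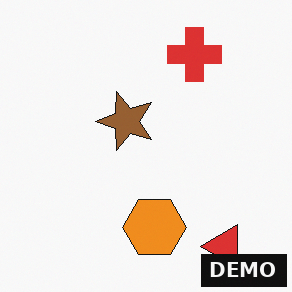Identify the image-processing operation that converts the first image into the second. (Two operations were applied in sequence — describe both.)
This is the original image transposed (reflected across the top-left ↔ bottom-right diagonal), then watermarked with the text "DEMO" in the lower-right corner.

Shapes have swapped their row and column positions — what was in the top-right is now in the bottom-left — a diagonal reflection. A dark label reading "DEMO" appears in the lower-right corner.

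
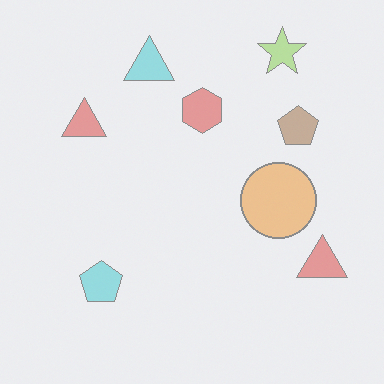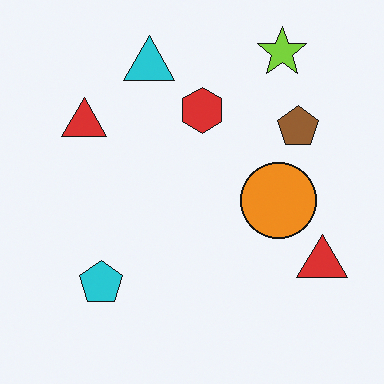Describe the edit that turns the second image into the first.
It was given much lower contrast.

Tones are pushed toward mid-grey across the whole image — a global contrast change.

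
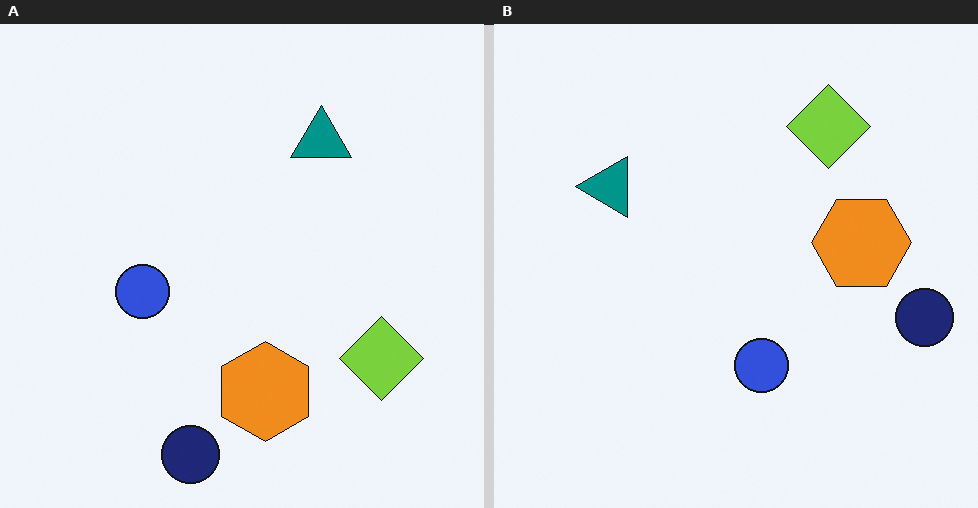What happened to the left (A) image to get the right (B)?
It was rotated 90° counter-clockwise.

The navy circle sits in the bottom of the left (A) image and the right of the right (B) — consistent with a whole-image 90° counter-clockwise rotation.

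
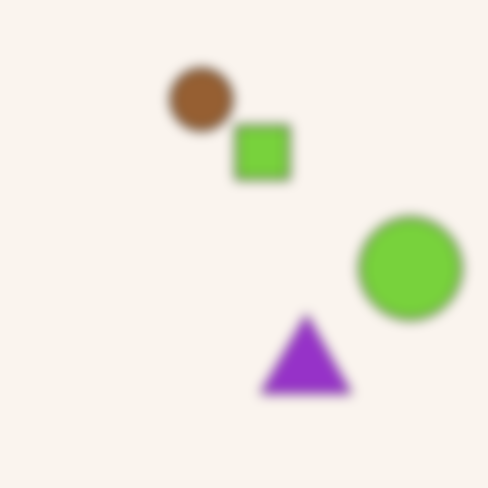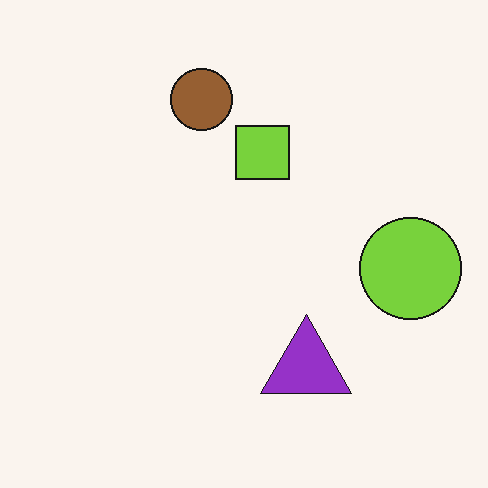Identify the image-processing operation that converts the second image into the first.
It was heavily blurred.

Shape edges and outlines are uniformly softened across the whole image.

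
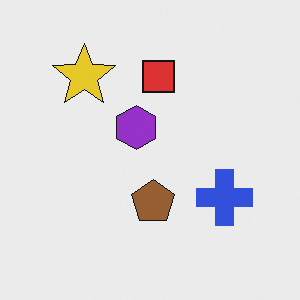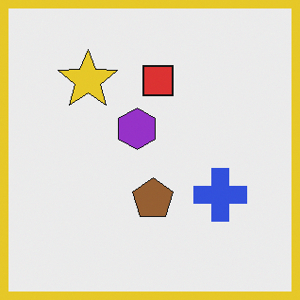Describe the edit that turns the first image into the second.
Framed with a yellow border.

A solid yellow frame runs around the edge of the second image, with the content slightly shrunk inside it.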